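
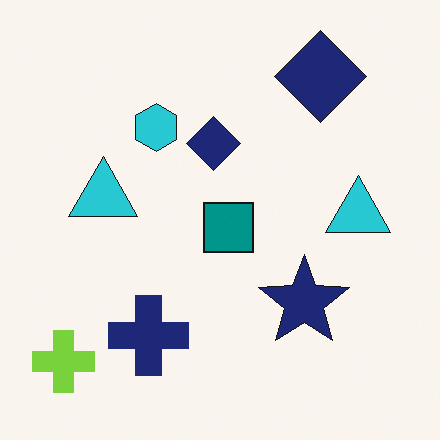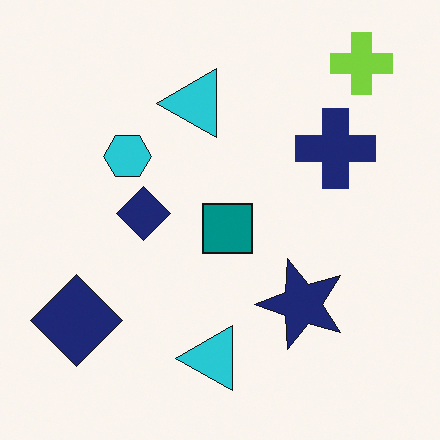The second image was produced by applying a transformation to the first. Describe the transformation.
The second image is the first transposed (reflected across the top-left ↔ bottom-right diagonal).

Shapes have swapped their row and column positions — what was in the top-right is now in the bottom-left — a diagonal reflection.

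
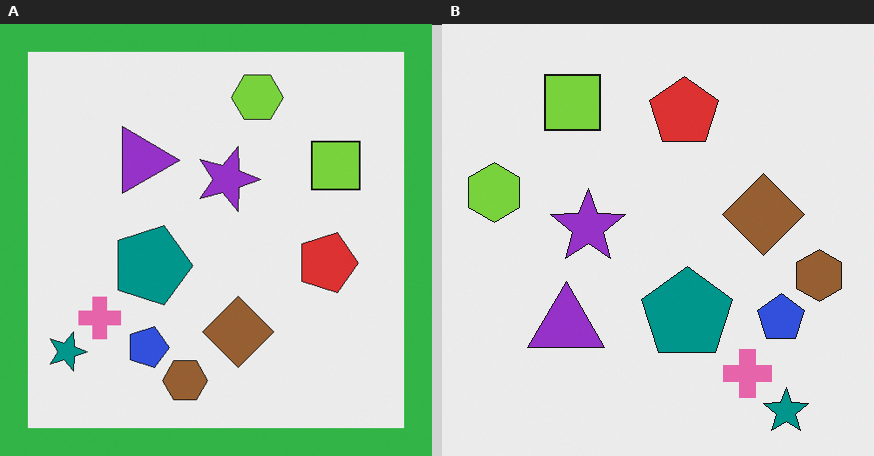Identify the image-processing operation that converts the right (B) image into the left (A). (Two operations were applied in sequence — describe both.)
This is the original image rotated 90° clockwise, then framed with a green border.

The teal star sits in the bottom-right of the right (B) image and the bottom-left of the left (A) — consistent with a whole-image 90° clockwise rotation. A solid green frame runs around the edge of the left (A) image, with the content slightly shrunk inside it.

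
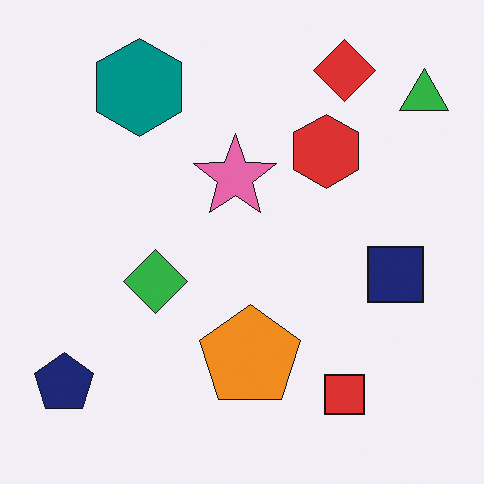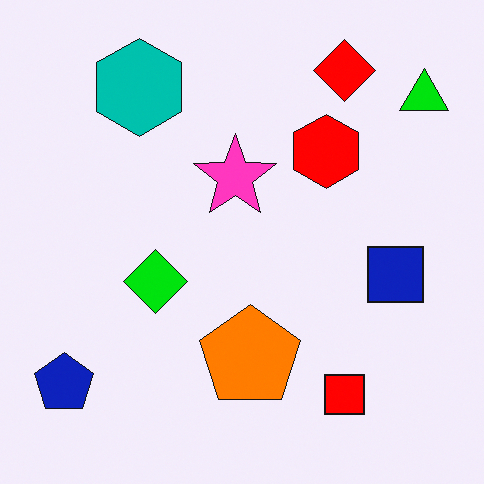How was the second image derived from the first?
The second image is the first heavily oversaturated.

All colors are more vivid — a global saturation change.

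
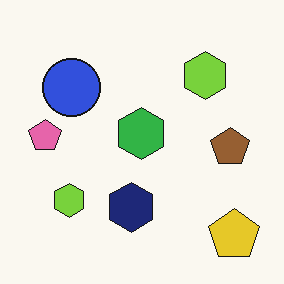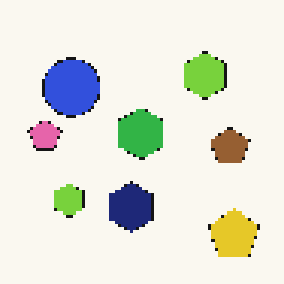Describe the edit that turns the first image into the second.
The transformation is: mildly pixelated.

Shapes are reduced to large square blocks; fine edges and outlines are lost — a downscale-then-upscale (mosaic) effect.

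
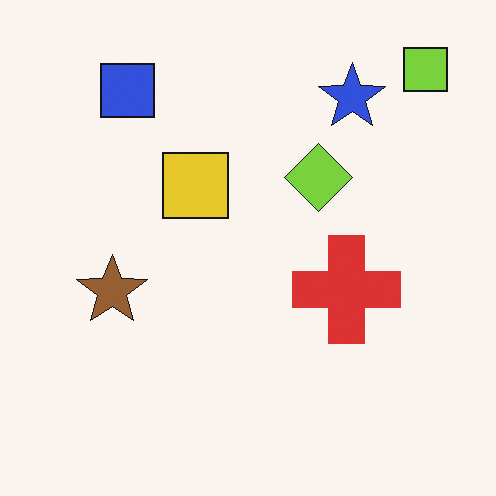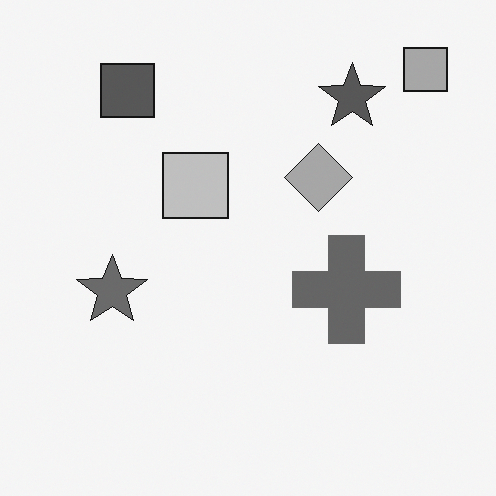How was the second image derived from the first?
The transformation is: converted to grayscale.

All color is removed — every shape is now a shade of grey.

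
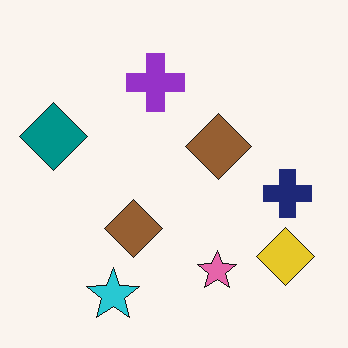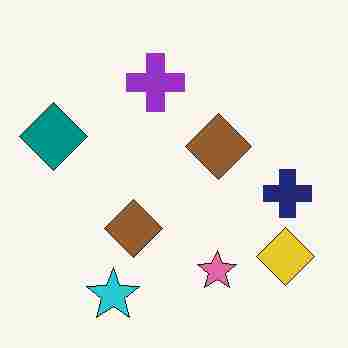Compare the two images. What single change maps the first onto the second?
This is the original image heavily JPEG-compressed with obvious blocking artifacts.

Blocky 8×8 compression artifacts appear around shape edges and the flat background shows ringing — characteristic JPEG degradation.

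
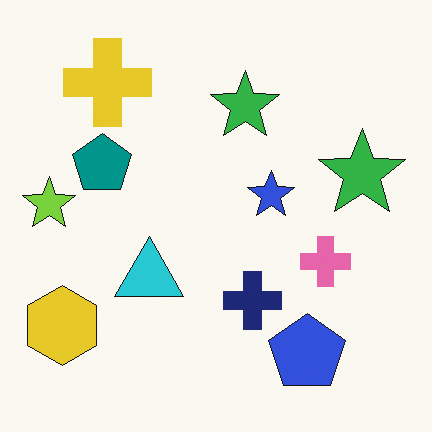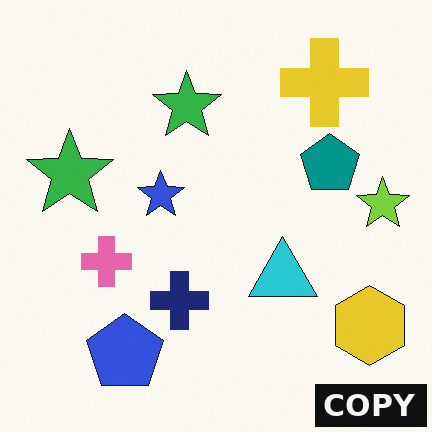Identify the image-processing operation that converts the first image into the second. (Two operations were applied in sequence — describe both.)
It was flipped horizontally (left ↔ right), then watermarked with the text "COPY" in the lower-right corner.

The lime star is in the left of the first image and the right of the second — shapes on opposite sides of the vertical midline have swapped in a mirror flip. A dark label reading "COPY" appears in the lower-right corner.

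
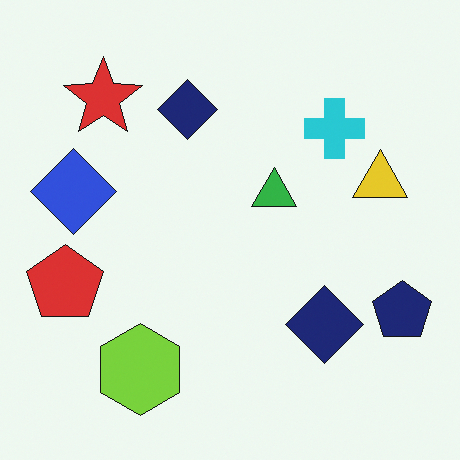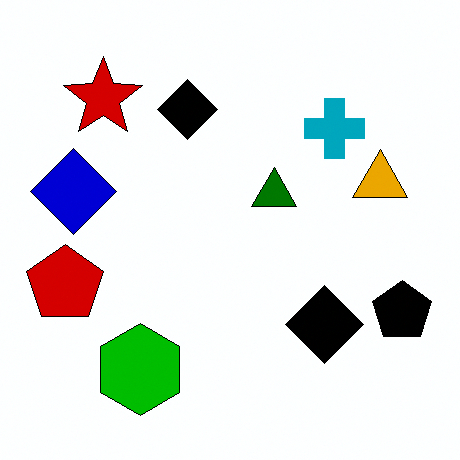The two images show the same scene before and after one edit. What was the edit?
This is the original image given much higher contrast.

Tones are pushed away from mid-grey across the whole image — a global contrast change.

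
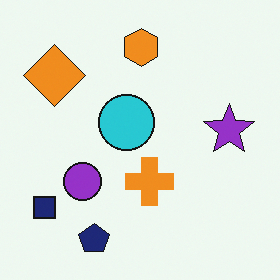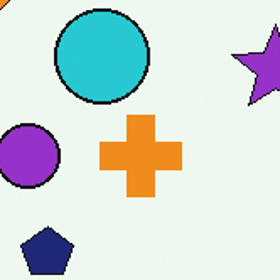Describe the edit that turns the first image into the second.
The transformation is: cropped tightly and scaled back up.

The visible shapes are larger and the field of view is narrower; shapes near the original edges may be partly or wholly outside the frame — a crop-and-rescale.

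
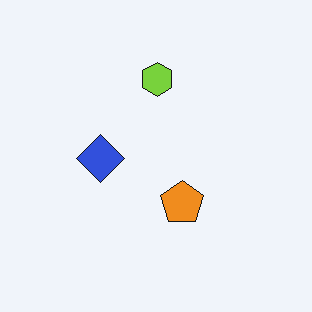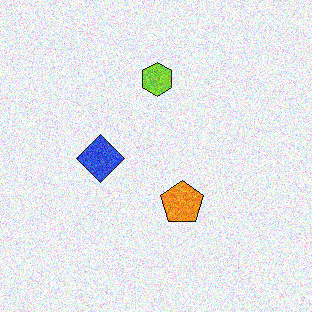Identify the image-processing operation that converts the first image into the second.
The second image is the first degraded with strong gaussian noise.

Random speckle covers the whole image, including the flat background.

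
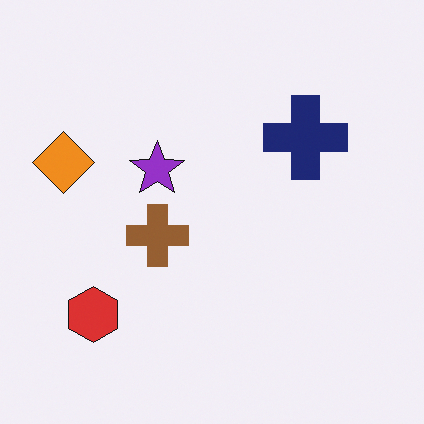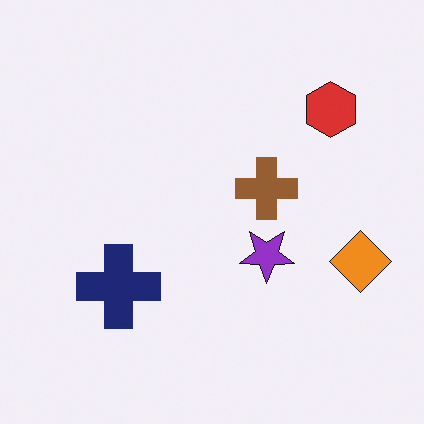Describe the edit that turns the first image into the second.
The second image is the first rotated 180°.

The orange diamond sits in the left of the first image and the right of the second — consistent with a whole-image 180° rotation.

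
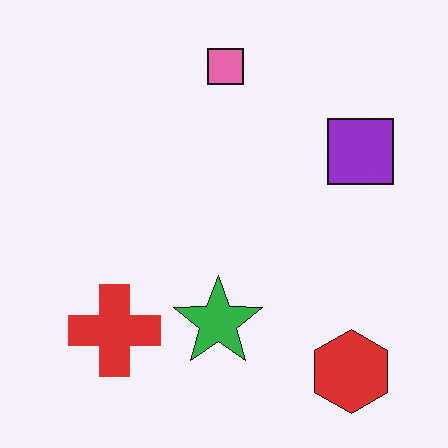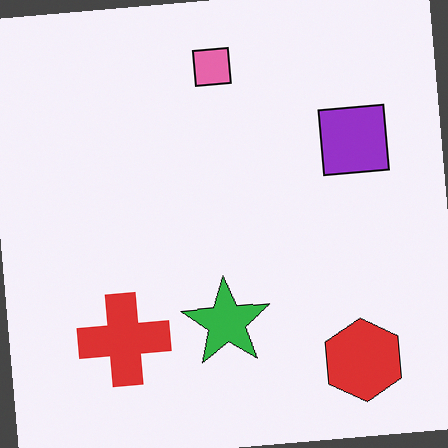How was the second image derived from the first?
Rotated counter-clockwise by a slight angle.

Every shape is tilted by the same angle and the image corners show triangular fill wedges — a whole-image rotation by a non-right angle.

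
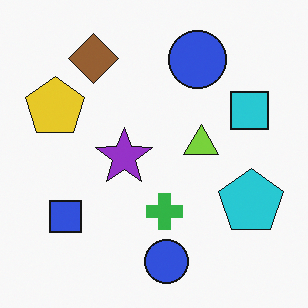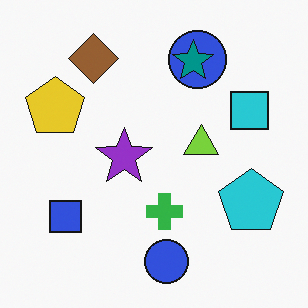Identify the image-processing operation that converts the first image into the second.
The image was overlaid with an additional teal star.

A teal star appears in the second image that is absent from the first.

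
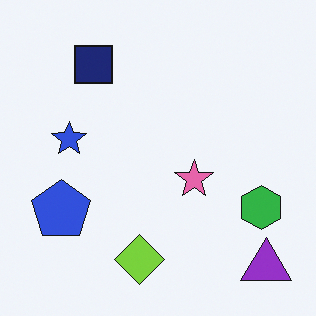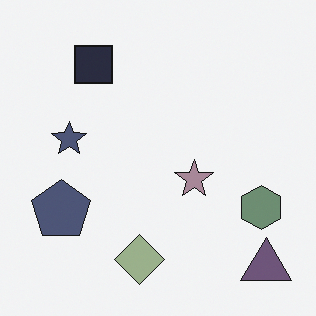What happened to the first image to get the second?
The image was made much more muted (saturation change).

All colors are more muted and greyish — a global saturation change.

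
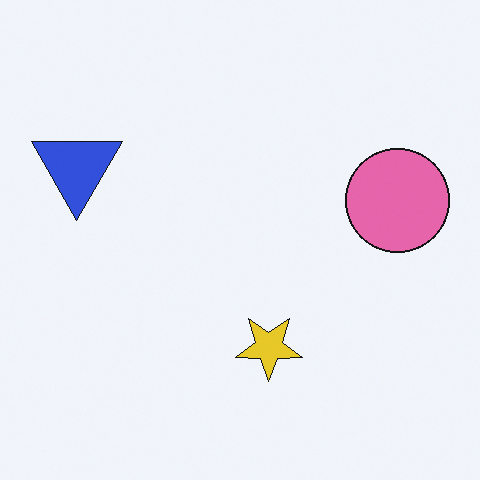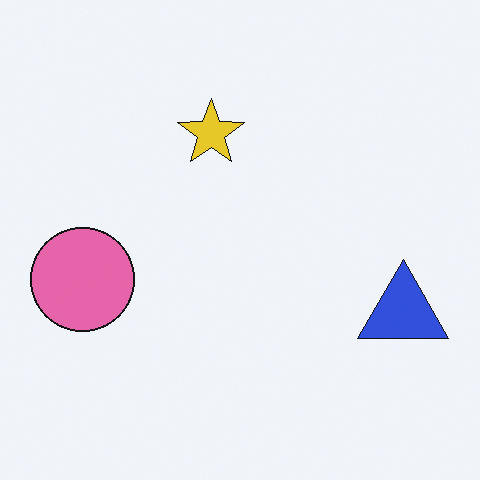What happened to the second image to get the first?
Rotated 180°.

The blue triangle sits in the right of the second image and the left of the first — consistent with a whole-image 180° rotation.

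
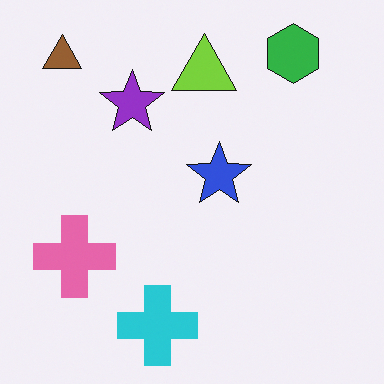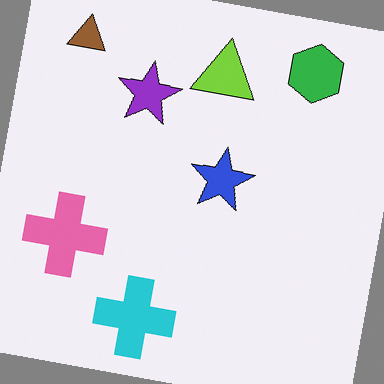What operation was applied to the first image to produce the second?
This is the original image rotated clockwise by a small amount.

Every shape is tilted by the same angle and the image corners show triangular fill wedges — a whole-image rotation by a non-right angle.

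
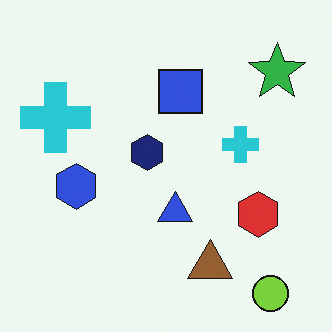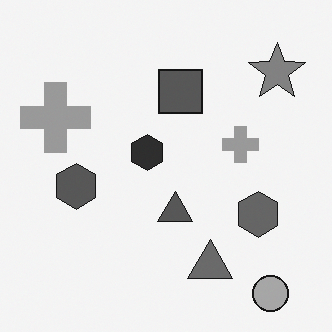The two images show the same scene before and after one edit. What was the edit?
The second image is the first converted to grayscale.

All color is removed — every shape is now a shade of grey.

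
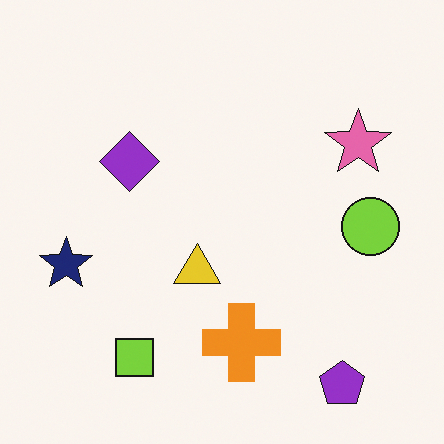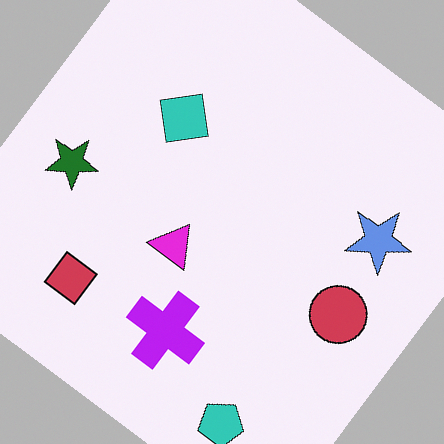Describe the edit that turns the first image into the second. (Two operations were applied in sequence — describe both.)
The second image is the first rotated clockwise by a large amount — several tens of degrees, then hue-shifted through roughly half the color wheel.

Every shape is tilted by the same angle and the image corners show triangular fill wedges — a whole-image rotation by a non-right angle. Every shape's color has rotated by the same amount around the hue wheel — a uniform hue shift.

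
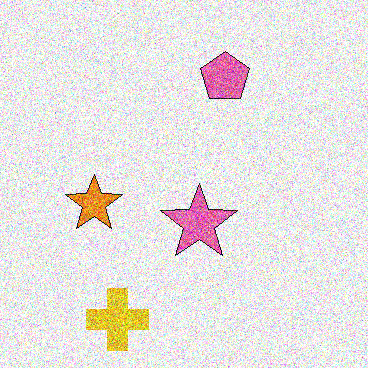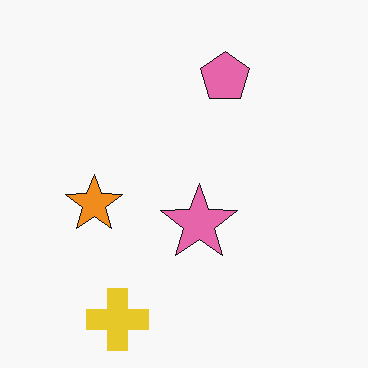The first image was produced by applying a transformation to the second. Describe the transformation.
The transformation is: degraded with heavy additive noise.

Random speckle covers the whole image, including the flat background.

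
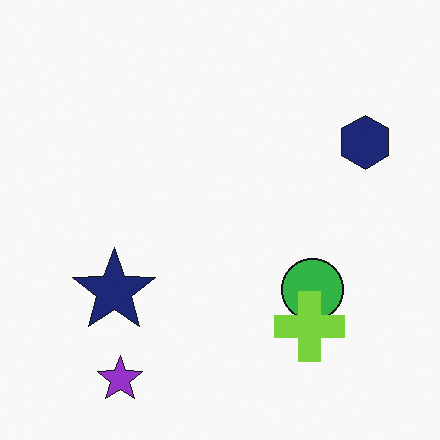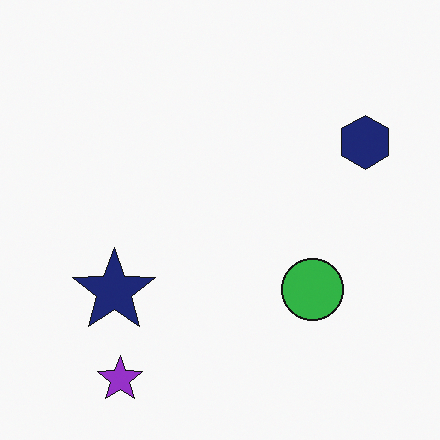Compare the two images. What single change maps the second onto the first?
The first image is the second overlaid with an additional lime cross.

A lime cross appears in the first image that is absent from the second.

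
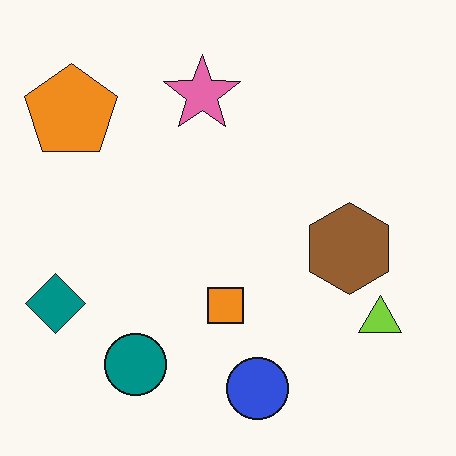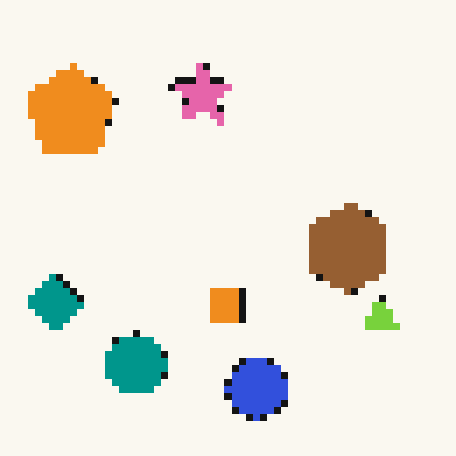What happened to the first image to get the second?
The image was pixelated into visible square blocks.

Shapes are reduced to large square blocks; fine edges and outlines are lost — a downscale-then-upscale (mosaic) effect.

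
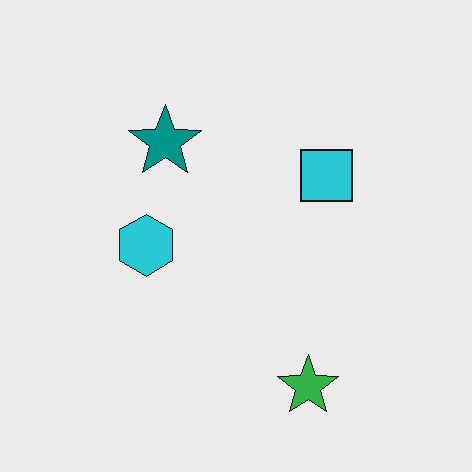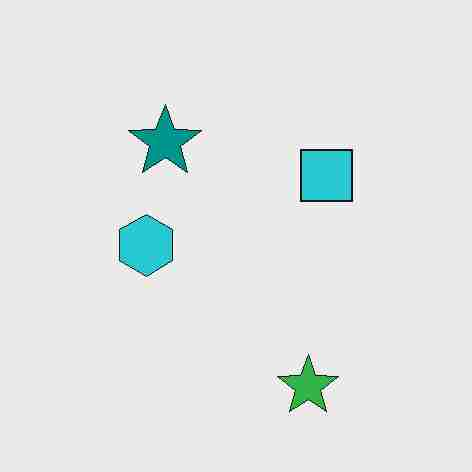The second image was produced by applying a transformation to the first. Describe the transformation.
The second image is the first heavily JPEG-compressed with obvious blocking artifacts.

Blocky 8×8 compression artifacts appear around shape edges and the flat background shows ringing — characteristic JPEG degradation.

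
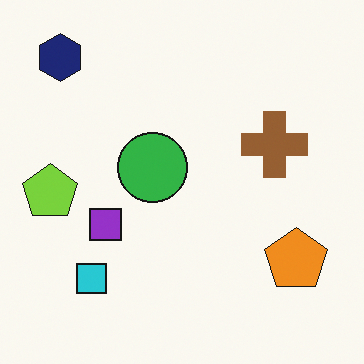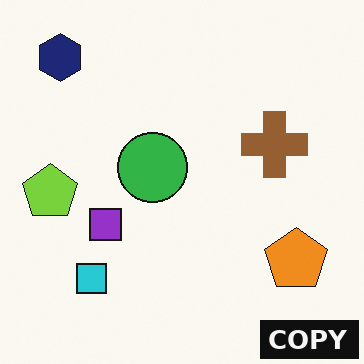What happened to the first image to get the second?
Watermarked with the text "COPY" in the lower-right corner.

A dark label reading "COPY" appears in the lower-right corner.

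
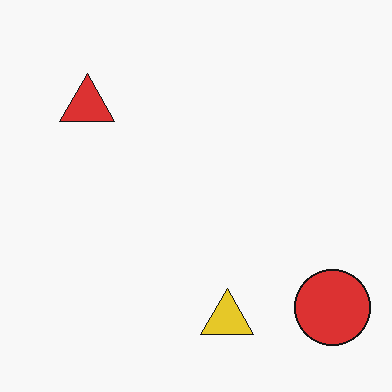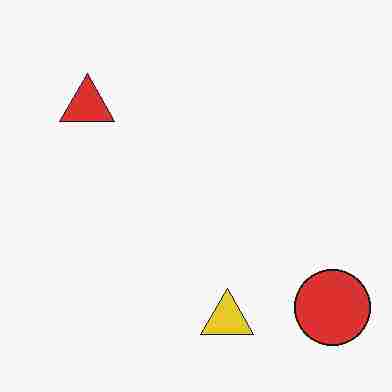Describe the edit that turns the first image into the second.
The second image is the first heavily JPEG-compressed with obvious blocking artifacts.

Blocky 8×8 compression artifacts appear around shape edges and the flat background shows ringing — characteristic JPEG degradation.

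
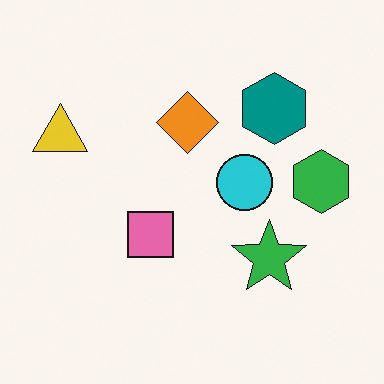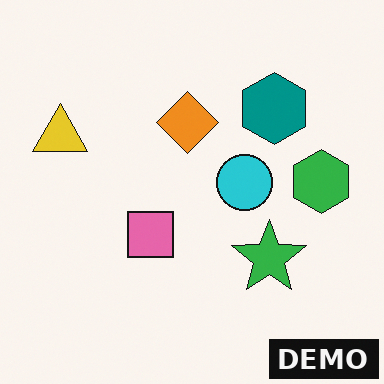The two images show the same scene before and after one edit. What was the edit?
Watermarked with the text "DEMO" in the lower-right corner.

A dark label reading "DEMO" appears in the lower-right corner.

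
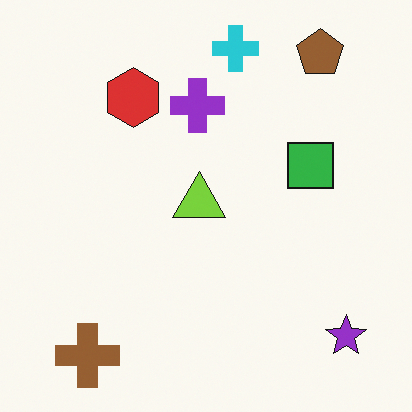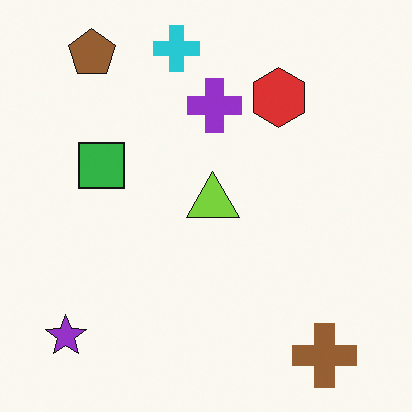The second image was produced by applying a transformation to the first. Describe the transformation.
Flipped horizontally (left ↔ right).

The purple star is in the bottom-right of the first image and the bottom-left of the second — shapes on opposite sides of the vertical midline have swapped in a mirror flip.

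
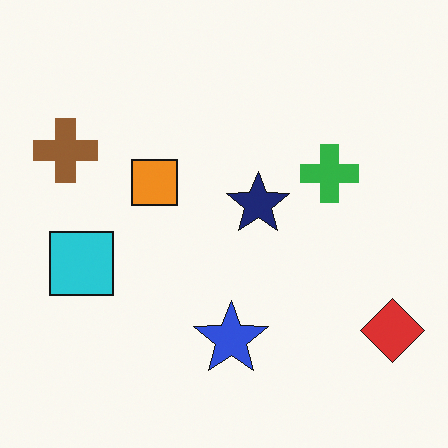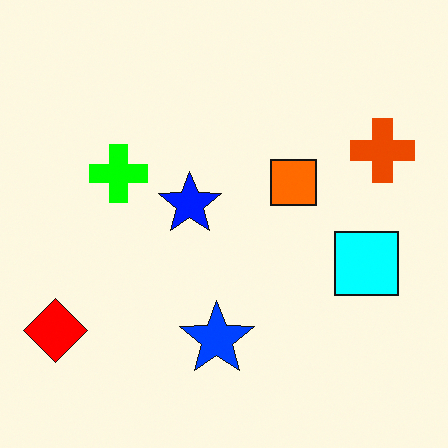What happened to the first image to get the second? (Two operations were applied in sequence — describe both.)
This is the original image flipped horizontally (left ↔ right), then made much more vivid (saturation change).

The red diamond is in the bottom-right of the first image and the bottom-left of the second — shapes on opposite sides of the vertical midline have swapped in a mirror flip. All colors are more vivid — a global saturation change.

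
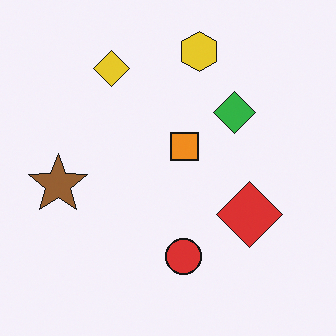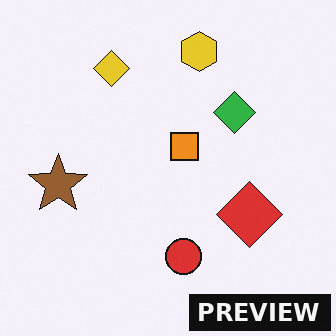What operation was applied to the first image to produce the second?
It was watermarked with the text "PREVIEW" in the lower-right corner.

A dark label reading "PREVIEW" appears in the lower-right corner.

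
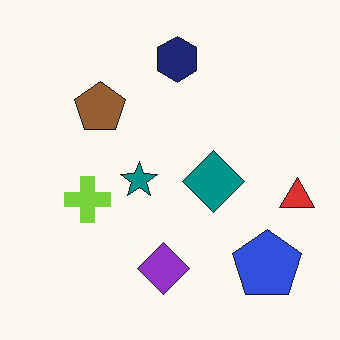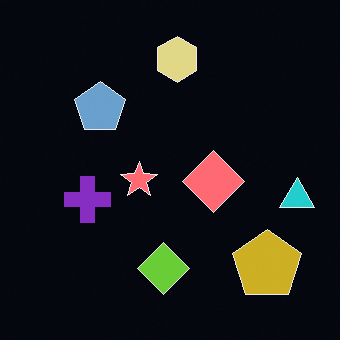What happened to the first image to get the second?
Color-inverted (negative).

The light background has become dark and every shape's color is its complement — a photographic negative.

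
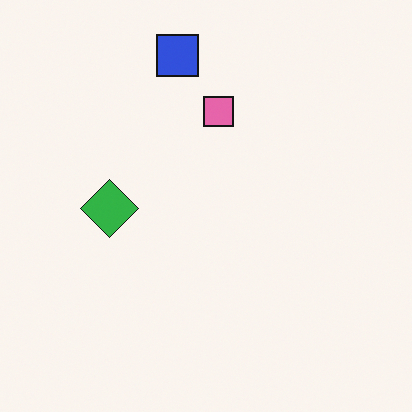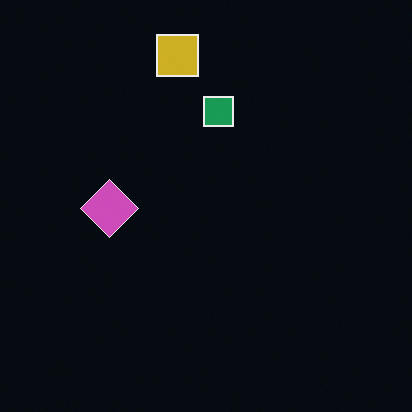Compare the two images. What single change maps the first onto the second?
Color-inverted (negative).

The light background has become dark and every shape's color is its complement — a photographic negative.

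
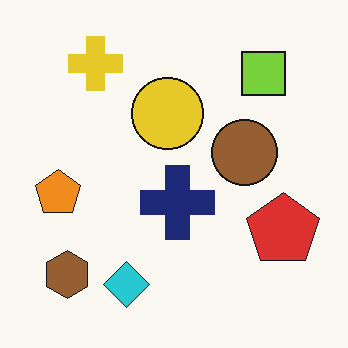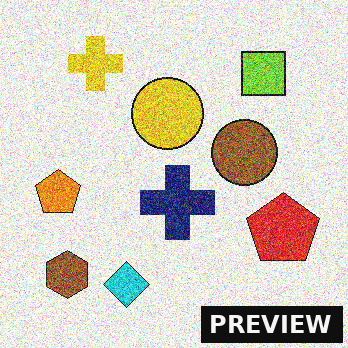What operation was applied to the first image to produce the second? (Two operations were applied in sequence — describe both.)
The image was degraded with strong gaussian noise, then watermarked with the text "PREVIEW" in the lower-right corner.

Random speckle covers the whole image, including the flat background. A dark label reading "PREVIEW" appears in the lower-right corner.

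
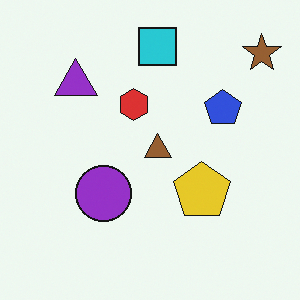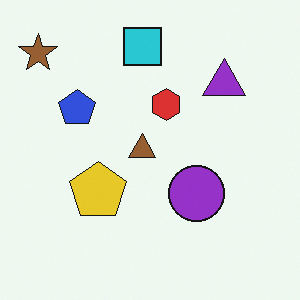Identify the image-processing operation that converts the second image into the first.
The transformation is: flipped horizontally (left ↔ right).

The brown star is in the top-left of the second image and the top-right of the first — shapes on opposite sides of the vertical midline have swapped in a mirror flip.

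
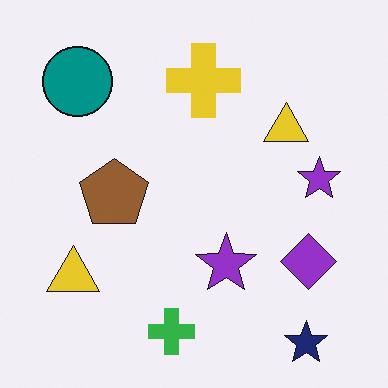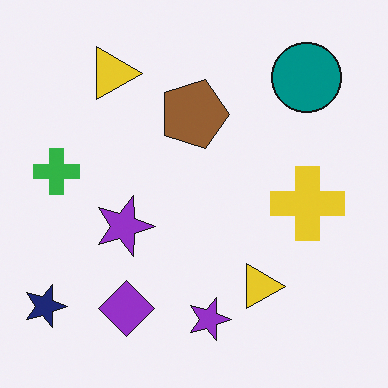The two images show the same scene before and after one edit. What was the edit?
Rotated 90° clockwise.

The navy star sits in the bottom-right of the first image and the bottom-left of the second — consistent with a whole-image 90° clockwise rotation.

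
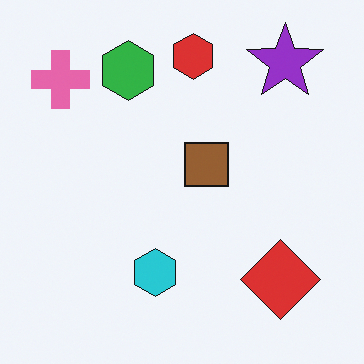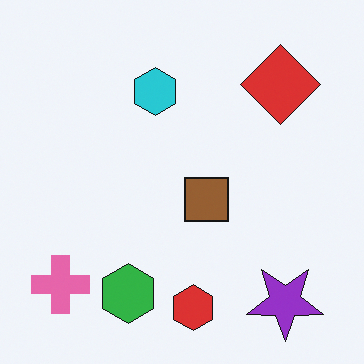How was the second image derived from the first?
This is the original image flipped vertically (top ↔ bottom).

The red hexagon is in the top of the first image and the bottom of the second — shapes on opposite sides of the horizontal midline have swapped in a mirror flip.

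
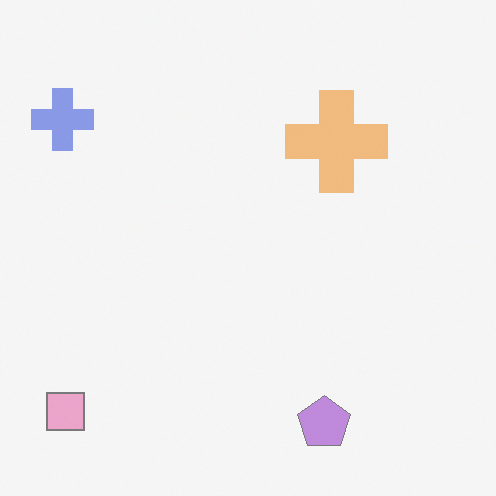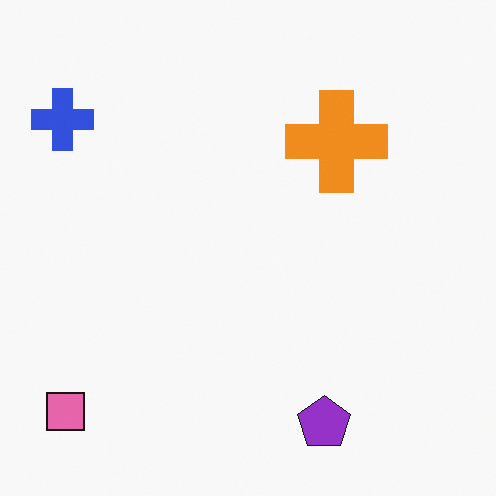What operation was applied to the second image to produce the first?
The first image is the second given much lower contrast.

Tones are pushed toward mid-grey across the whole image — a global contrast change.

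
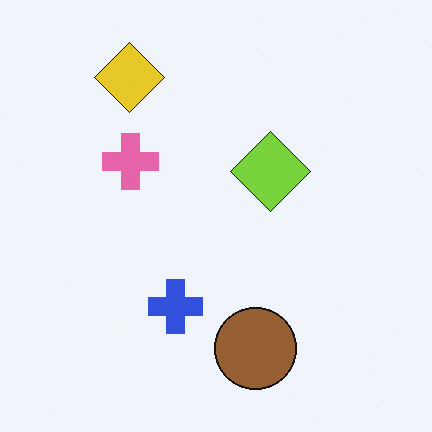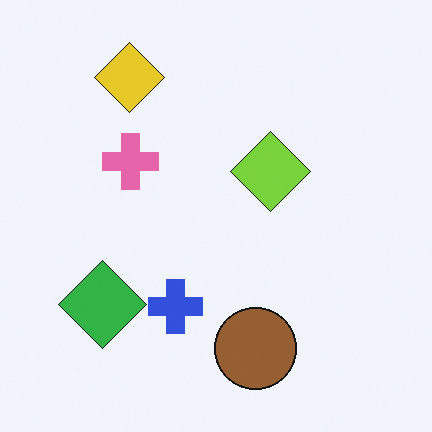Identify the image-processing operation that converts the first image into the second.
Overlaid with an additional green diamond.

A green diamond appears in the second image that is absent from the first.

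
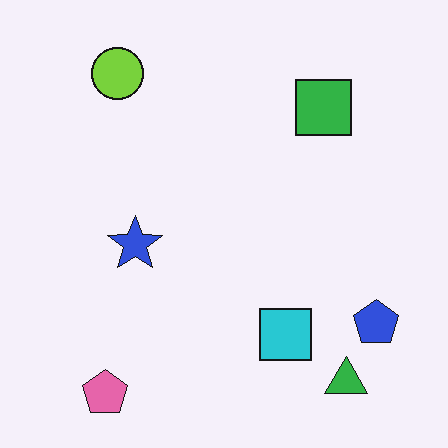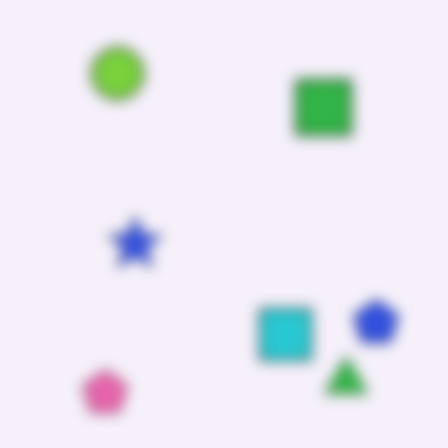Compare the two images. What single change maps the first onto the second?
The image was heavily blurred.

Shape edges and outlines are uniformly softened across the whole image.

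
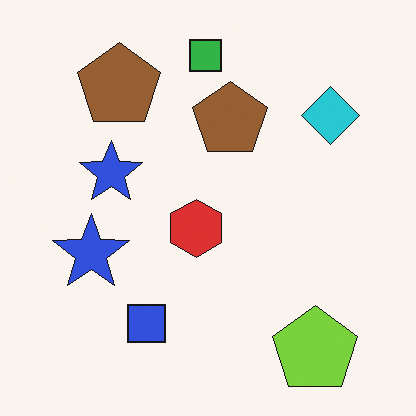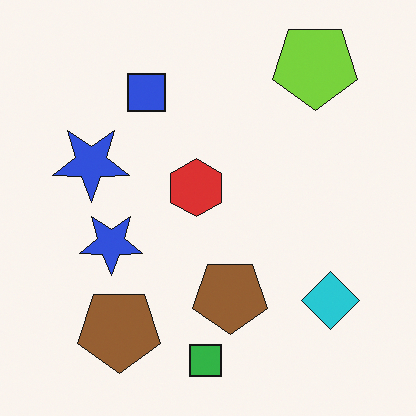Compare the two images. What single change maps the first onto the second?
The transformation is: flipped vertically (top ↔ bottom).

The green square is in the top of the first image and the bottom of the second — shapes on opposite sides of the horizontal midline have swapped in a mirror flip.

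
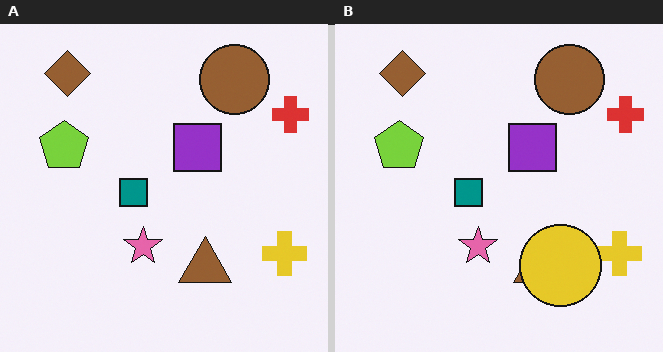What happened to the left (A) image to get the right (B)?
This is the original image overlaid with an additional yellow circle.

A yellow circle appears in the right (B) image that is absent from the left (A).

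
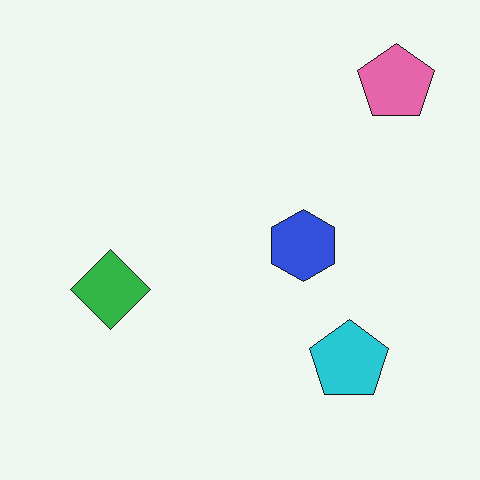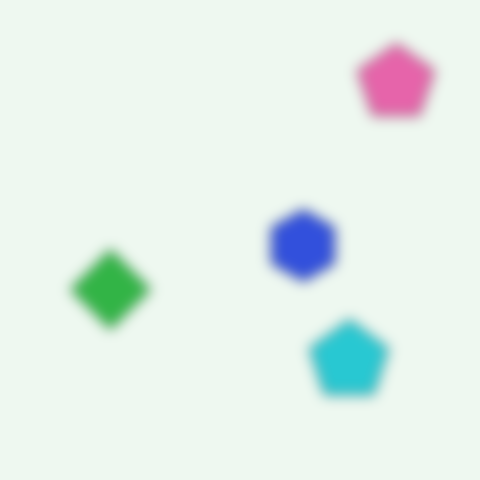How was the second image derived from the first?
It was heavily blurred.

Shape edges and outlines are uniformly softened across the whole image.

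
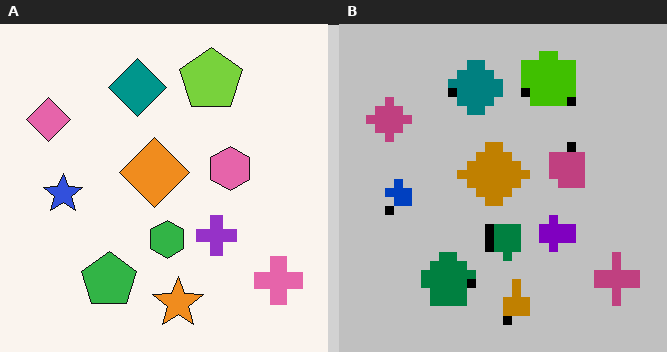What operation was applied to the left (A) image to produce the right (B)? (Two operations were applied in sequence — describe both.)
The image was heavily posterized to just a handful of flat colors, then coarsely pixelated.

Each flat color has snapped to a coarser quantized level — most visibly, the near-white background has dropped to a flat grey. Shapes are reduced to large square blocks; fine edges and outlines are lost — a downscale-then-upscale (mosaic) effect.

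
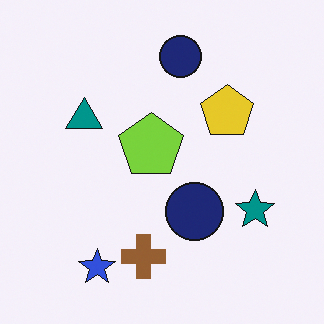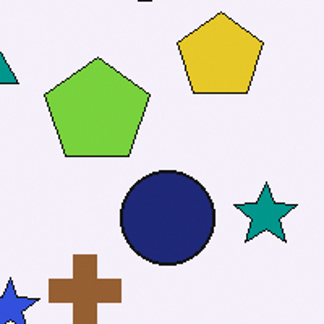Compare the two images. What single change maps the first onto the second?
It was cropped slightly and scaled back up.

The visible shapes are larger and the field of view is narrower; shapes near the original edges may be partly or wholly outside the frame — a crop-and-rescale.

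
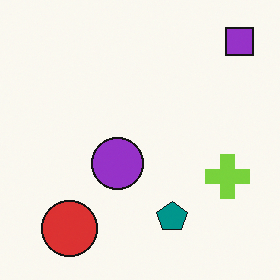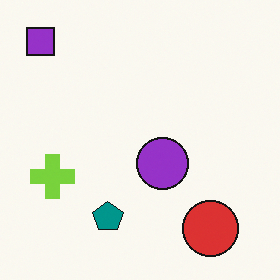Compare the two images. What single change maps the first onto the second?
It was flipped horizontally (left ↔ right).

The purple square is in the top-right of the first image and the top-left of the second — shapes on opposite sides of the vertical midline have swapped in a mirror flip.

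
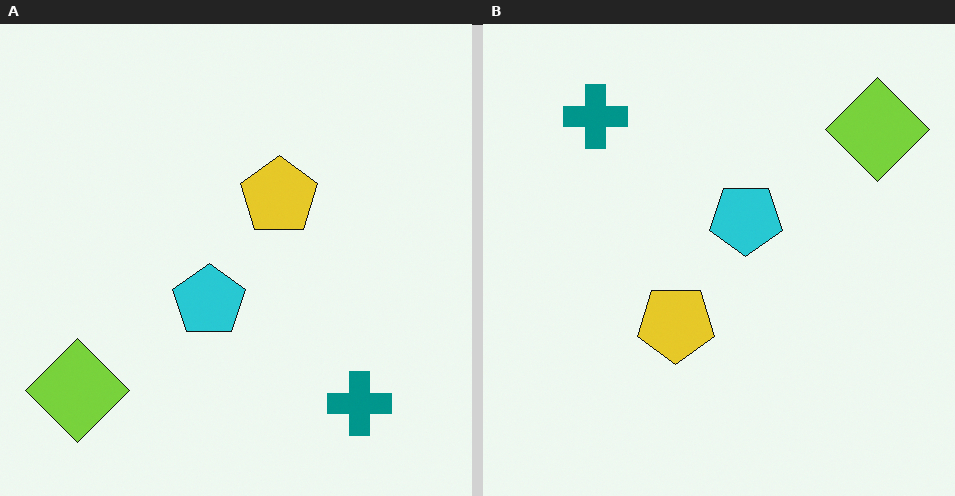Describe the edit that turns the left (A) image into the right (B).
Rotated 180°.

The lime diamond sits in the bottom-left of the left (A) image and the top-right of the right (B) — consistent with a whole-image 180° rotation.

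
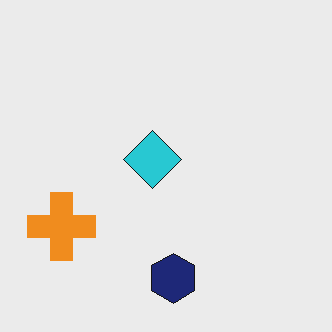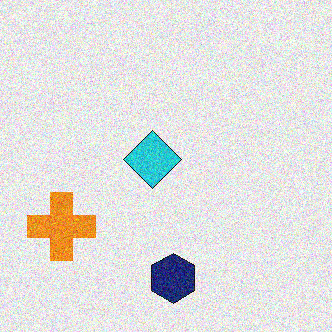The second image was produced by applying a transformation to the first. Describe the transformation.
This is the original image degraded with visible gaussian noise.

Random speckle covers the whole image, including the flat background.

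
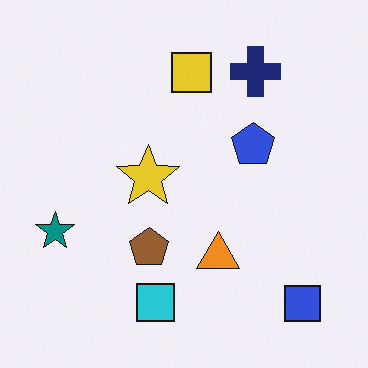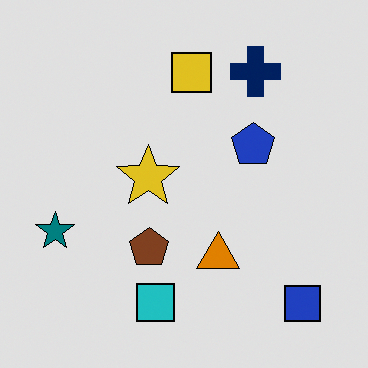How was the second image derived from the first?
It was posterized to a reduced palette.

Each flat color has snapped to a coarser quantized level — most visibly, the near-white background has dropped to a flat grey.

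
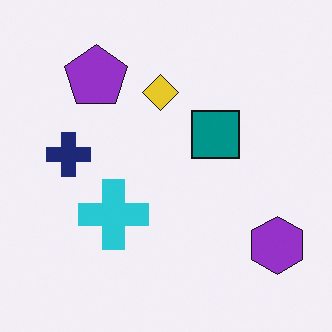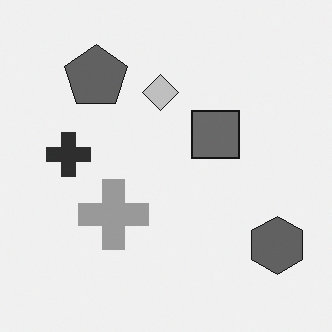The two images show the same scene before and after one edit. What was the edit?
It was converted to grayscale.

All color is removed — every shape is now a shade of grey.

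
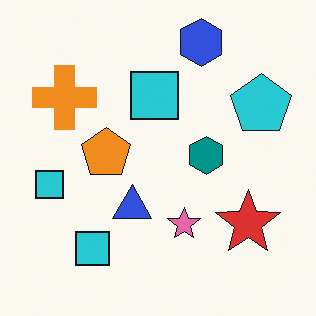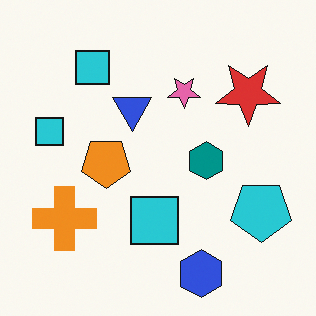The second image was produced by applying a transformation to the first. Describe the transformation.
The transformation is: flipped vertically (top ↔ bottom).

The blue hexagon is in the top of the first image and the bottom of the second — shapes on opposite sides of the horizontal midline have swapped in a mirror flip.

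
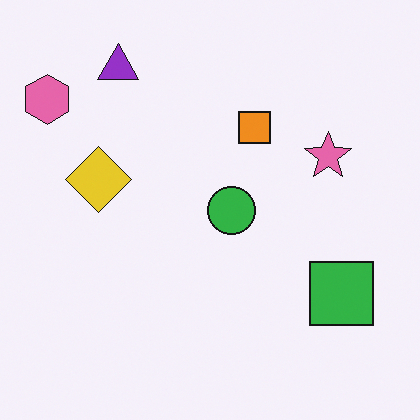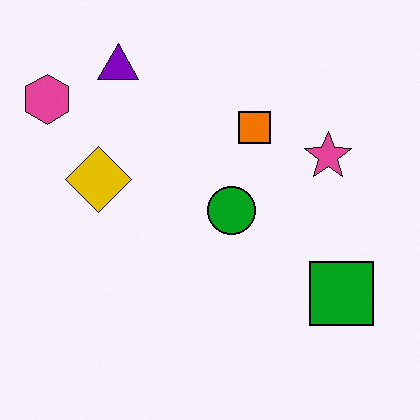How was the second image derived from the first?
This is the original image given slightly increased contrast.

Tones are pushed away from mid-grey across the whole image — a global contrast change.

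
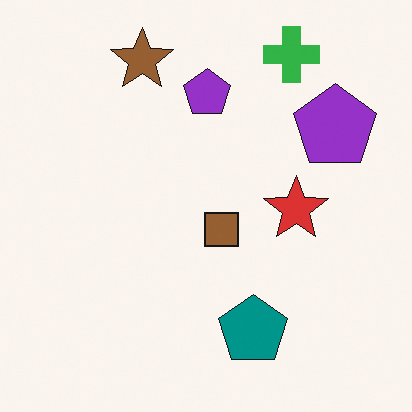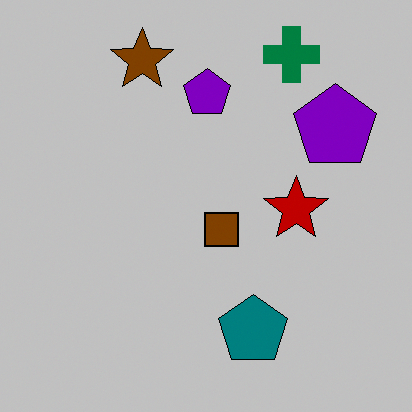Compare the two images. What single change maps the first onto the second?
This is the original image heavily posterized to just a handful of flat colors.

Each flat color has snapped to a coarser quantized level — most visibly, the near-white background has dropped to a flat grey.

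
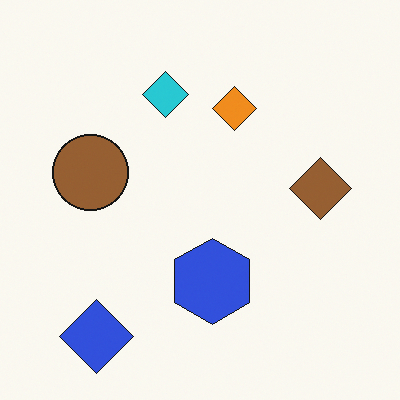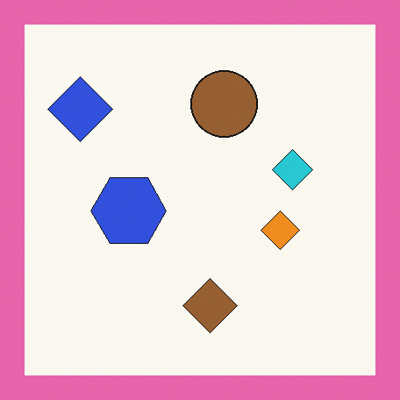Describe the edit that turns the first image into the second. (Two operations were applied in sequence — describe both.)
The image was rotated 90° clockwise, then framed with a pink border.

The blue diamond sits in the bottom-left of the first image and the top-left of the second — consistent with a whole-image 90° clockwise rotation. A solid pink frame runs around the edge of the second image, with the content slightly shrunk inside it.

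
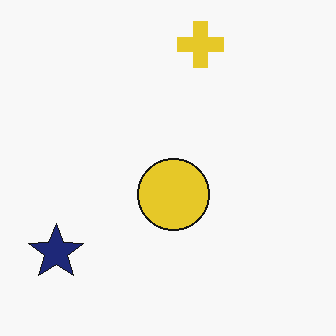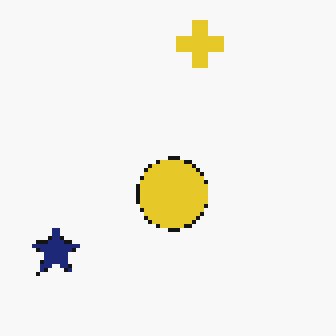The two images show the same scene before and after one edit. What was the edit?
It was lightly pixelated (a mild mosaic effect).

Shapes are reduced to large square blocks; fine edges and outlines are lost — a downscale-then-upscale (mosaic) effect.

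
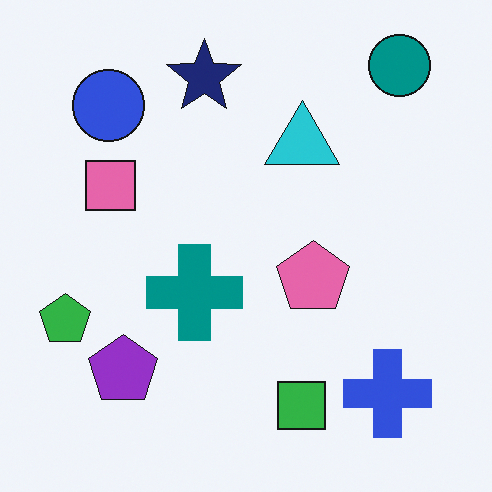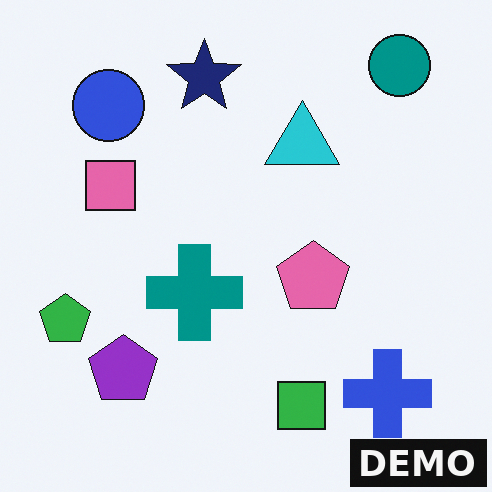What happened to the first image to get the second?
The image was watermarked with the text "DEMO" in the lower-right corner.

A dark label reading "DEMO" appears in the lower-right corner.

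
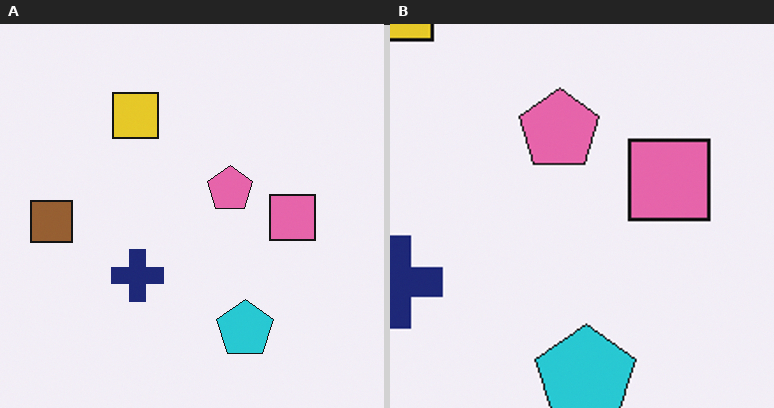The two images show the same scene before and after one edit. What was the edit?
The transformation is: cropped tightly and scaled back up.

The visible shapes are larger and the field of view is narrower; shapes near the original edges may be partly or wholly outside the frame — a crop-and-rescale.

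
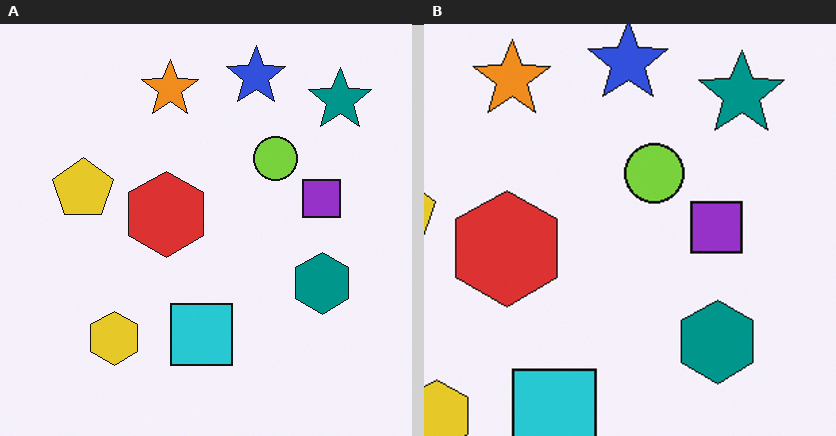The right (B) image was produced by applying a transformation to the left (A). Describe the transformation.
This is the original image cropped slightly and scaled back up.

The visible shapes are larger and the field of view is narrower; shapes near the original edges may be partly or wholly outside the frame — a crop-and-rescale.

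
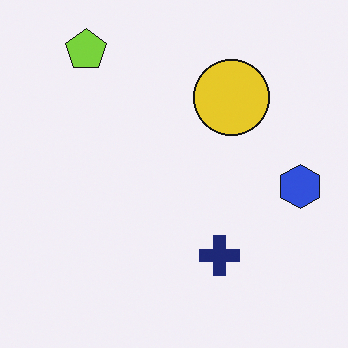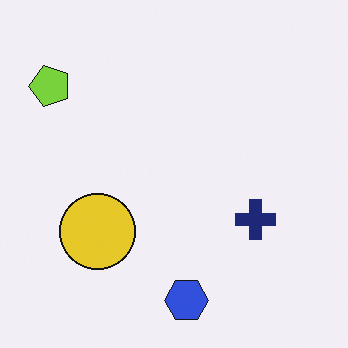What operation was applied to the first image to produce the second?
Transposed (reflected across the top-left ↔ bottom-right diagonal).

Shapes have swapped their row and column positions — what was in the top-right is now in the bottom-left — a diagonal reflection.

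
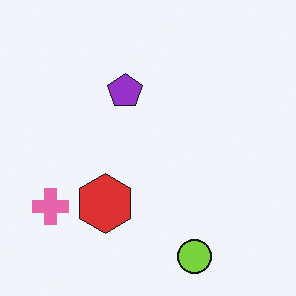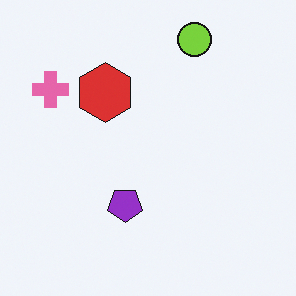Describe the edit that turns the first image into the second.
Flipped vertically (top ↔ bottom).

The lime circle is in the bottom of the first image and the top of the second — shapes on opposite sides of the horizontal midline have swapped in a mirror flip.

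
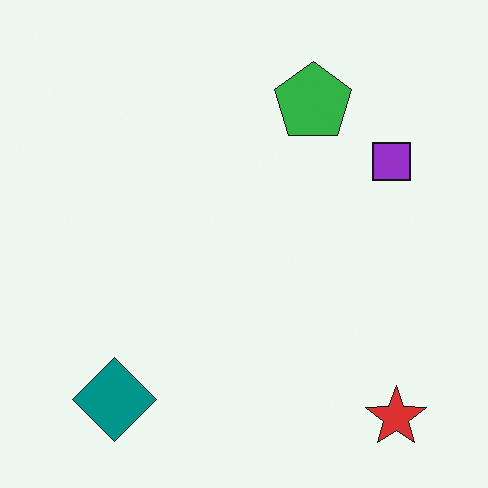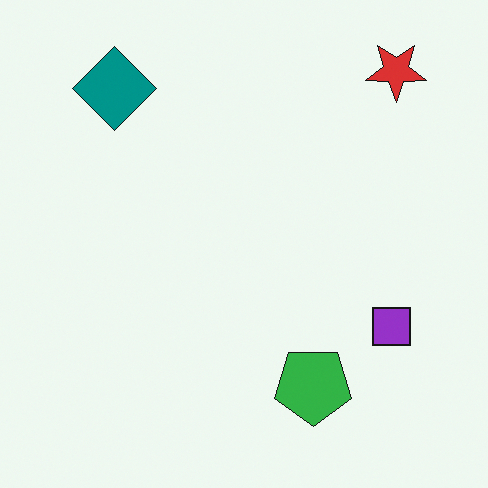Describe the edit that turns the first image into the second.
The image was flipped vertically (top ↔ bottom).

The red star is in the bottom-right of the first image and the top-right of the second — shapes on opposite sides of the horizontal midline have swapped in a mirror flip.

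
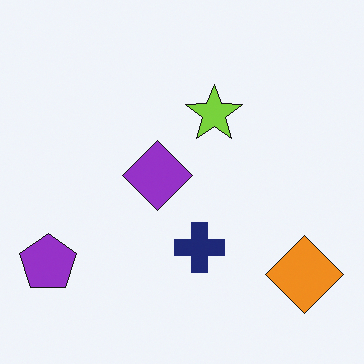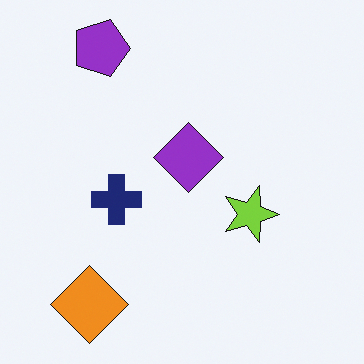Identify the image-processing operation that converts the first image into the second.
The transformation is: rotated 90° clockwise.

The purple pentagon sits in the bottom-left of the first image and the top-left of the second — consistent with a whole-image 90° clockwise rotation.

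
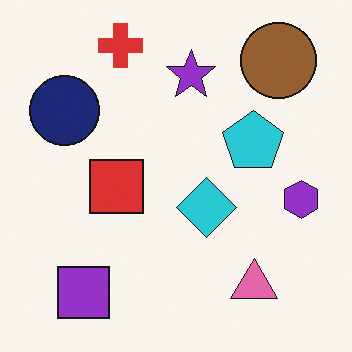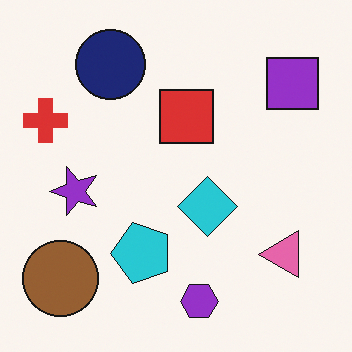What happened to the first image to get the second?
The image was transposed (reflected across the top-left ↔ bottom-right diagonal).

Shapes have swapped their row and column positions — what was in the top-right is now in the bottom-left — a diagonal reflection.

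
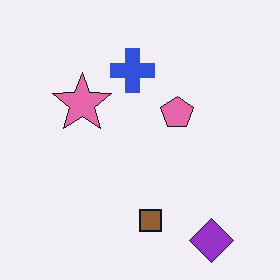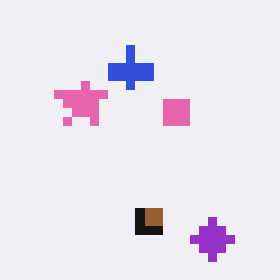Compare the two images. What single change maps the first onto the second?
The transformation is: coarsely pixelated.

Shapes are reduced to large square blocks; fine edges and outlines are lost — a downscale-then-upscale (mosaic) effect.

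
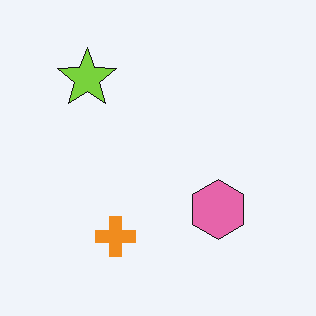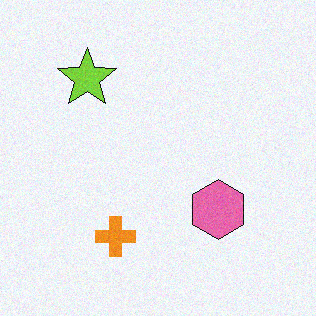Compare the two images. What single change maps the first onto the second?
The image was degraded with a light layer of grain.

Random speckle covers the whole image, including the flat background.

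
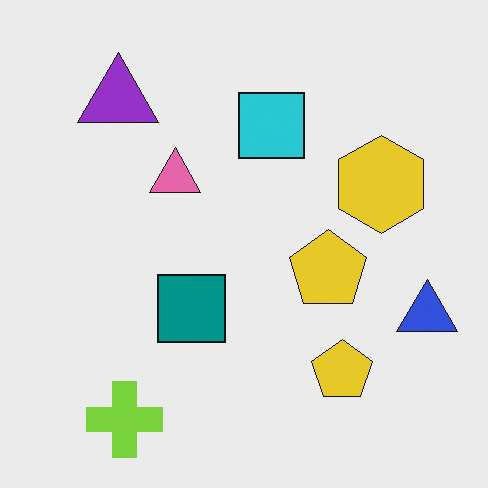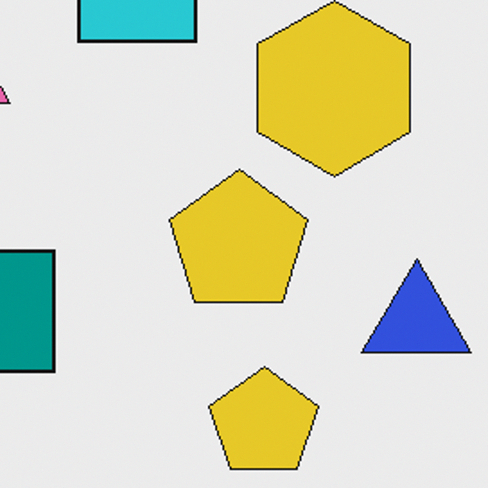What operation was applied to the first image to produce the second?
The second image is the first cropped to a noticeably smaller region and rescaled.

The visible shapes are larger and the field of view is narrower; shapes near the original edges may be partly or wholly outside the frame — a crop-and-rescale.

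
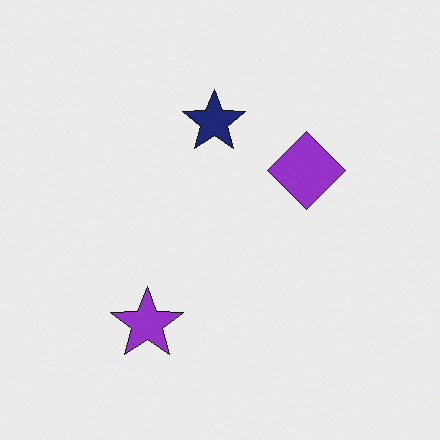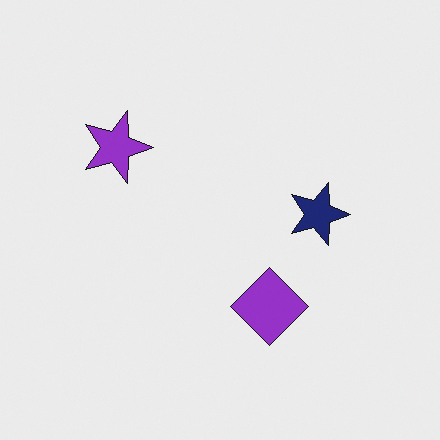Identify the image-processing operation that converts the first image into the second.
The second image is the first rotated 90° clockwise.

The purple star sits in the bottom of the first image and the left of the second — consistent with a whole-image 90° clockwise rotation.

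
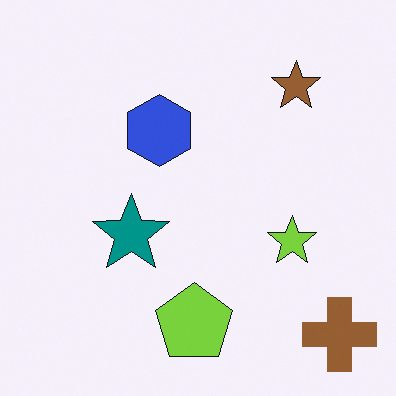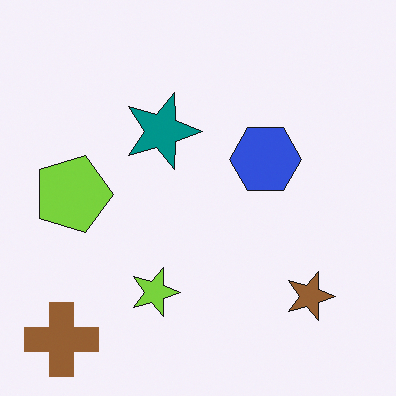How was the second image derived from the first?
This is the original image rotated 90° clockwise.

The brown cross sits in the bottom-right of the first image and the bottom-left of the second — consistent with a whole-image 90° clockwise rotation.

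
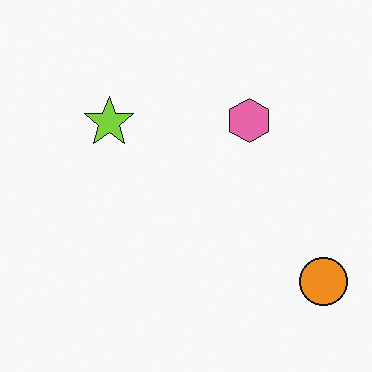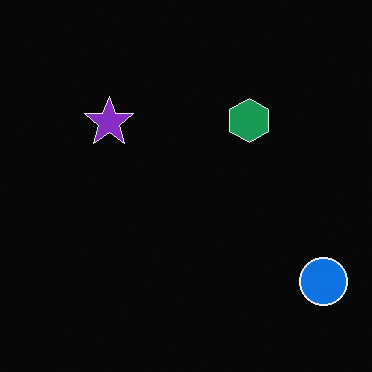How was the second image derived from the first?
Color-inverted (negative).

The light background has become dark and every shape's color is its complement — a photographic negative.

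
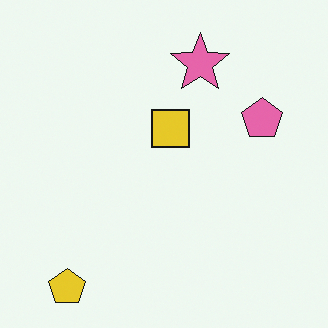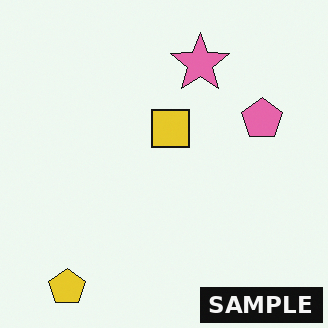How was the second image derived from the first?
Watermarked with the text "SAMPLE" in the lower-right corner.

A dark label reading "SAMPLE" appears in the lower-right corner.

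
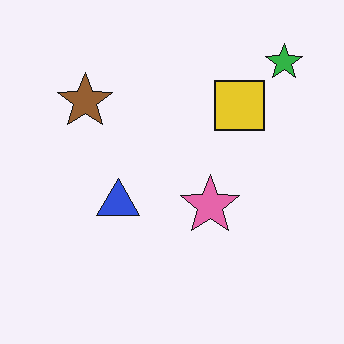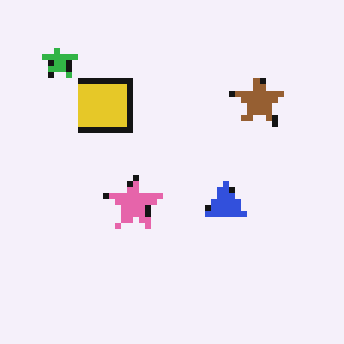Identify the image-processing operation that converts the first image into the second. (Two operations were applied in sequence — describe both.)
Flipped horizontally (left ↔ right), then moderately pixelated.

The green star is in the top-right of the first image and the top-left of the second — shapes on opposite sides of the vertical midline have swapped in a mirror flip. Shapes are reduced to large square blocks; fine edges and outlines are lost — a downscale-then-upscale (mosaic) effect.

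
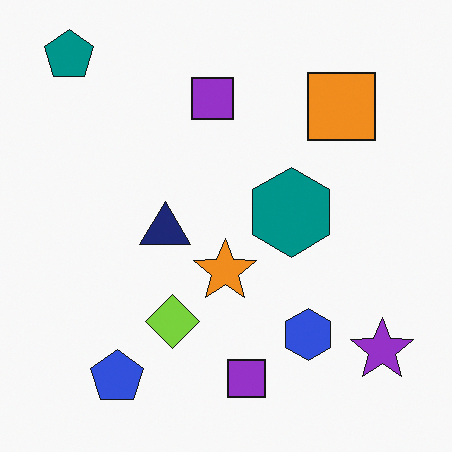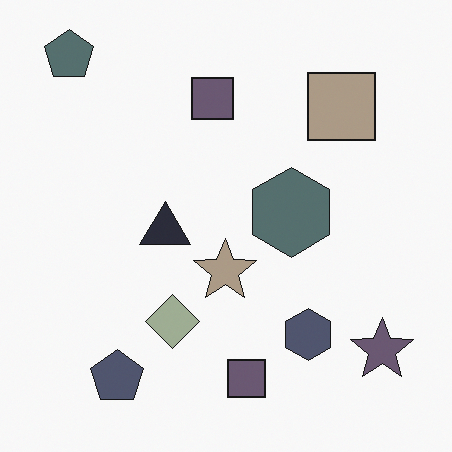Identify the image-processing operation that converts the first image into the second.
It was heavily desaturated.

All colors are more muted and greyish — a global saturation change.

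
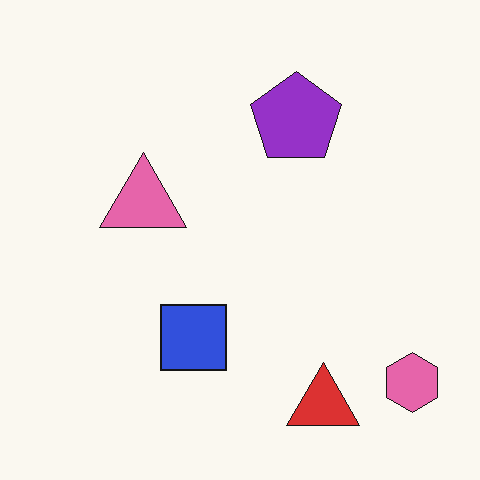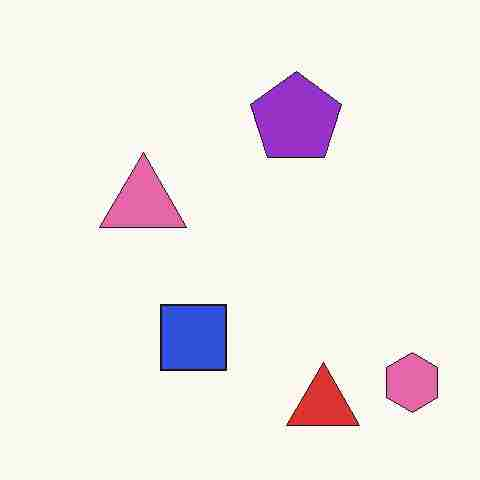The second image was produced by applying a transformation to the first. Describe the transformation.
The image was degraded with heavy JPEG compression.

Blocky 8×8 compression artifacts appear around shape edges and the flat background shows ringing — characteristic JPEG degradation.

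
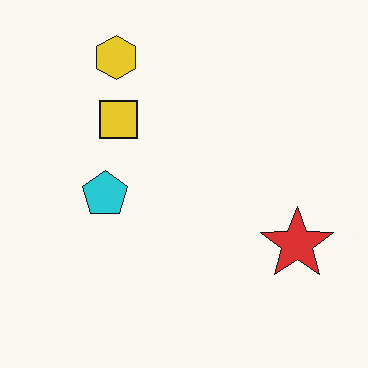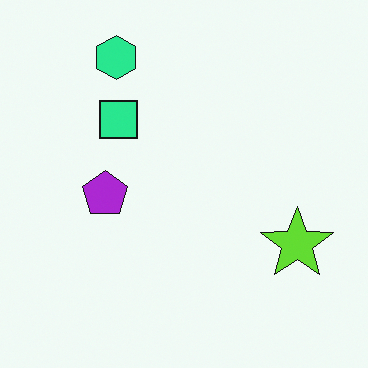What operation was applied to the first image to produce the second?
This is the original image hue-shifted through roughly a third of the color wheel.

Every shape's color has rotated by the same amount around the hue wheel — a uniform hue shift.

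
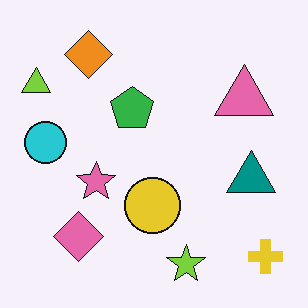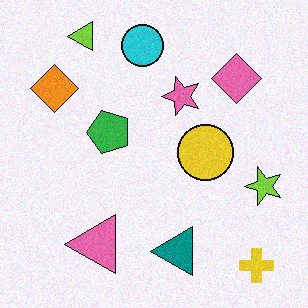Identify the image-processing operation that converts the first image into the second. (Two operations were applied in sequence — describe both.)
The image was transposed (reflected across the top-left ↔ bottom-right diagonal), then degraded with light additive noise.

Shapes have swapped their row and column positions — what was in the top-right is now in the bottom-left — a diagonal reflection. Random speckle covers the whole image, including the flat background.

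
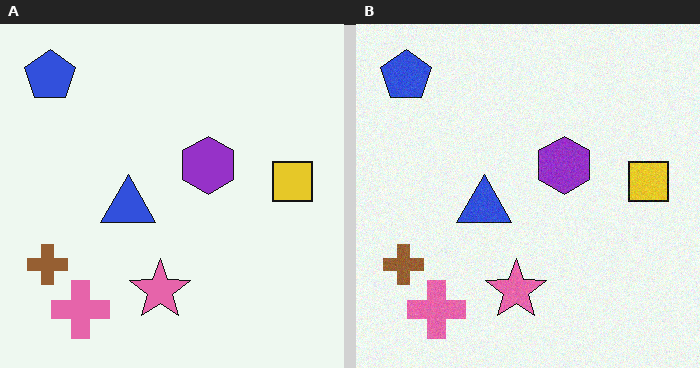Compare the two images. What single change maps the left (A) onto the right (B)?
The right (B) image is the left (A) degraded with subtle gaussian noise.

Random speckle covers the whole image, including the flat background.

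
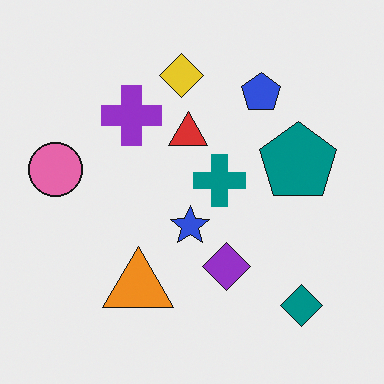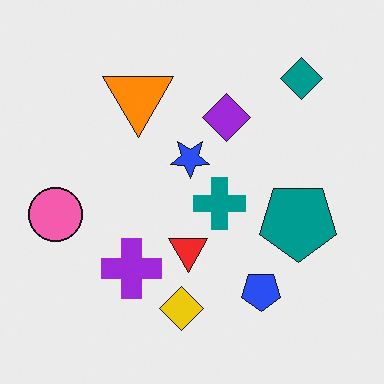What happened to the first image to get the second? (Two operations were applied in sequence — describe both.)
The second image is the first flipped vertically (top ↔ bottom), then slightly oversaturated.

The yellow diamond is in the top of the first image and the bottom of the second — shapes on opposite sides of the horizontal midline have swapped in a mirror flip. All colors are more vivid — a global saturation change.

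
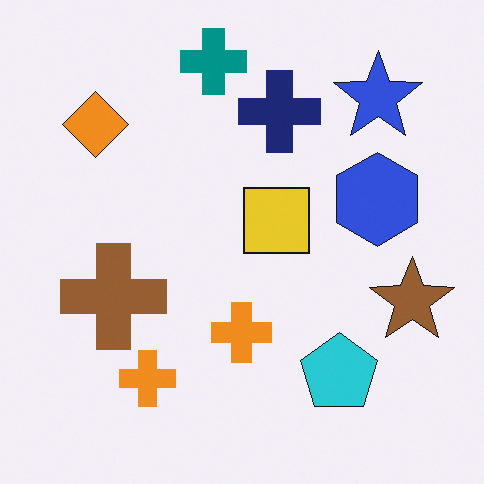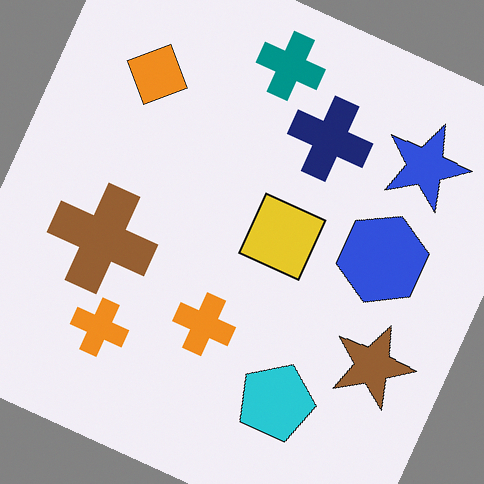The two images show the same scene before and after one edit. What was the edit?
The transformation is: rotated clockwise by a moderate amount.

Every shape is tilted by the same angle and the image corners show triangular fill wedges — a whole-image rotation by a non-right angle.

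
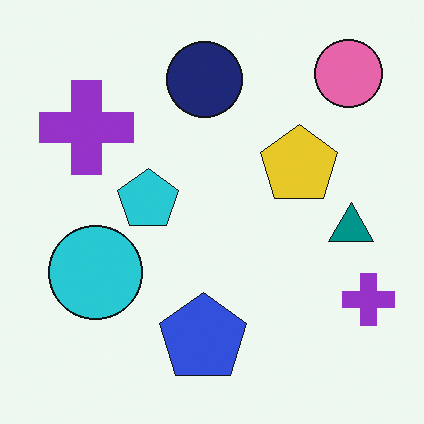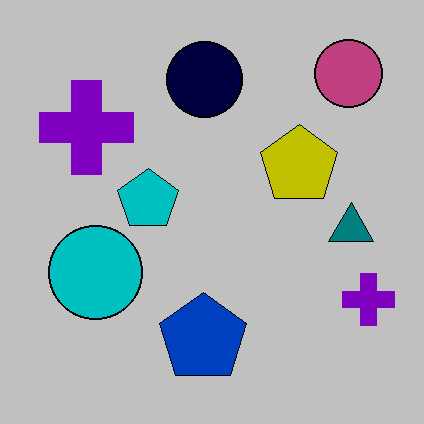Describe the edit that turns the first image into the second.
The second image is the first aggressively posterized.

Each flat color has snapped to a coarser quantized level — most visibly, the near-white background has dropped to a flat grey.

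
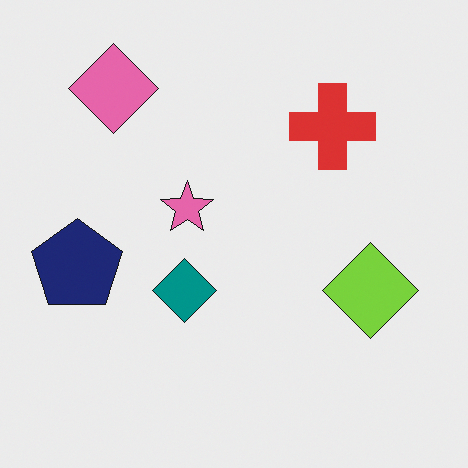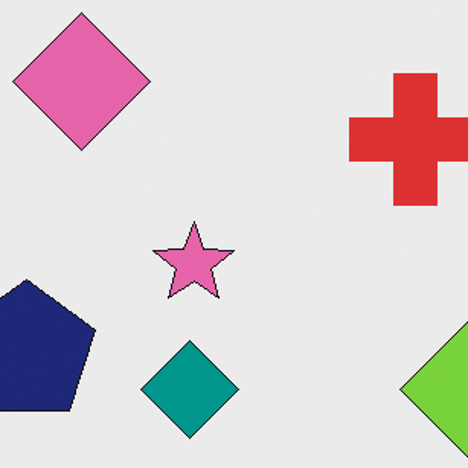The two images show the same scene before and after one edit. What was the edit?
It was cropped slightly and scaled back up.

The visible shapes are larger and the field of view is narrower; shapes near the original edges may be partly or wholly outside the frame — a crop-and-rescale.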